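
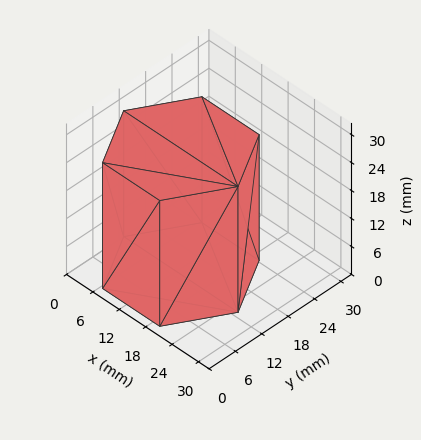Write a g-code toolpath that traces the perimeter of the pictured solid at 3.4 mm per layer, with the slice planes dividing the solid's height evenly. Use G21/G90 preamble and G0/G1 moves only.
Reading the render: the shape is a regular 6-sided prism (a cylinder approximated with 6 flat sides), circumscribed radius ≈ 13 mm, height ≈ 27 mm (dimensions read to the nearest mm from the axis ticks). For the g-code, the solid's height is divided into equal slices at the stated Δz and each level perimeter traced with G1 moves after a G0 lift.

; perimeter-only toolpath
G21 ; units = mm
G90 ; absolute positioning
G28 ; home
; layer 1
G0 Z3.4
G0 X26.0 Y13.0
G1 X19.5 Y24.3
G1 X6.5 Y24.3
G1 X0.0 Y13.0
G1 X6.5 Y1.7
G1 X19.5 Y1.7
G1 X26.0 Y13.0
; layer 2
G0 Z6.8
G0 X26.0 Y13.0
G1 X19.5 Y24.3
G1 X6.5 Y24.3
G1 X0.0 Y13.0
G1 X6.5 Y1.7
G1 X19.5 Y1.7
G1 X26.0 Y13.0
; layer 3
G0 Z10.1
G0 X26.0 Y13.0
G1 X19.5 Y24.3
G1 X6.5 Y24.3
G1 X0.0 Y13.0
G1 X6.5 Y1.7
G1 X19.5 Y1.7
G1 X26.0 Y13.0
; layer 4
G0 Z13.5
G0 X26.0 Y13.0
G1 X19.5 Y24.3
G1 X6.5 Y24.3
G1 X0.0 Y13.0
G1 X6.5 Y1.7
G1 X19.5 Y1.7
G1 X26.0 Y13.0
; layer 5
G0 Z16.9
G0 X26.0 Y13.0
G1 X19.5 Y24.3
G1 X6.5 Y24.3
G1 X0.0 Y13.0
G1 X6.5 Y1.7
G1 X19.5 Y1.7
G1 X26.0 Y13.0
; layer 6
G0 Z20.2
G0 X26.0 Y13.0
G1 X19.5 Y24.3
G1 X6.5 Y24.3
G1 X0.0 Y13.0
G1 X6.5 Y1.7
G1 X19.5 Y1.7
G1 X26.0 Y13.0
; layer 7
G0 Z23.6
G0 X26.0 Y13.0
G1 X19.5 Y24.3
G1 X6.5 Y24.3
G1 X0.0 Y13.0
G1 X6.5 Y1.7
G1 X19.5 Y1.7
G1 X26.0 Y13.0
; layer 8
G0 Z27.0
G0 X26.0 Y13.0
G1 X19.5 Y24.3
G1 X6.5 Y24.3
G1 X0.0 Y13.0
G1 X6.5 Y1.7
G1 X19.5 Y1.7
G1 X26.0 Y13.0
M2 ; end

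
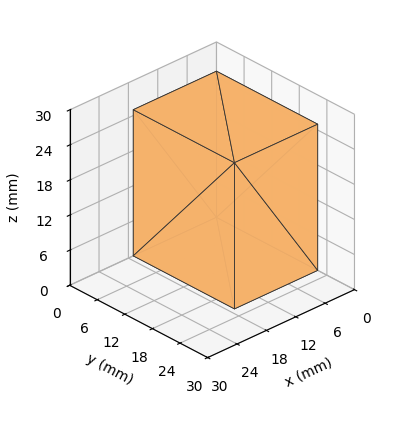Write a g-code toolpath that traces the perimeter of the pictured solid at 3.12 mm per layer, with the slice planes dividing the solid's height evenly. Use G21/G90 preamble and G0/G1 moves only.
Reading the render: the shape is a rectangular box, roughly 17 × 22 mm footprint and 25 mm tall (dimensions read to the nearest mm from the axis ticks). For the g-code, the solid's height is divided into equal slices at the stated Δz and each level perimeter traced with G1 moves after a G0 lift.

; perimeter-only toolpath
G21 ; units = mm
G90 ; absolute positioning
G28 ; home
; layer 1
G0 Z3.12
G0 X0.00 Y0.00
G1 X17.00 Y0.00
G1 X17.00 Y22.00
G1 X0.00 Y22.00
G1 X0.00 Y0.00
; layer 2
G0 Z6.25
G0 X0.00 Y0.00
G1 X17.00 Y0.00
G1 X17.00 Y22.00
G1 X0.00 Y22.00
G1 X0.00 Y0.00
; layer 3
G0 Z9.38
G0 X0.00 Y0.00
G1 X17.00 Y0.00
G1 X17.00 Y22.00
G1 X0.00 Y22.00
G1 X0.00 Y0.00
; layer 4
G0 Z12.50
G0 X0.00 Y0.00
G1 X17.00 Y0.00
G1 X17.00 Y22.00
G1 X0.00 Y22.00
G1 X0.00 Y0.00
; layer 5
G0 Z15.62
G0 X0.00 Y0.00
G1 X17.00 Y0.00
G1 X17.00 Y22.00
G1 X0.00 Y22.00
G1 X0.00 Y0.00
; layer 6
G0 Z18.75
G0 X0.00 Y0.00
G1 X17.00 Y0.00
G1 X17.00 Y22.00
G1 X0.00 Y22.00
G1 X0.00 Y0.00
; layer 7
G0 Z21.88
G0 X0.00 Y0.00
G1 X17.00 Y0.00
G1 X17.00 Y22.00
G1 X0.00 Y22.00
G1 X0.00 Y0.00
; layer 8
G0 Z25.00
G0 X0.00 Y0.00
G1 X17.00 Y0.00
G1 X17.00 Y22.00
G1 X0.00 Y22.00
G1 X0.00 Y0.00
M2 ; end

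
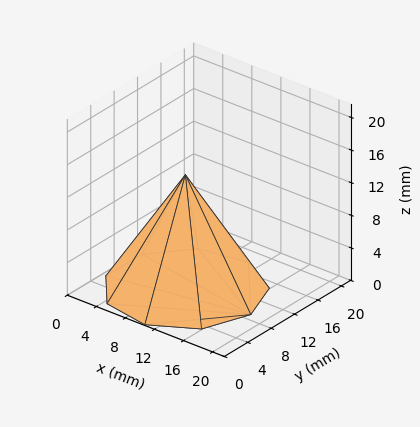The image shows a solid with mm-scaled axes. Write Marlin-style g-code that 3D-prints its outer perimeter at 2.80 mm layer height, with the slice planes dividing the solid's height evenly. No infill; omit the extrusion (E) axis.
Reading the render: the shape is a regular 9-sided pyramid, base circumscribed radius ≈ 9 mm, apex at z ≈ 14 mm (dimensions read to the nearest mm from the axis ticks). For the g-code, the solid's height is divided into equal slices at the stated Δz and each level perimeter traced with G1 moves after a G0 lift.

; perimeter-only toolpath
G21 ; units = mm
G90 ; absolute positioning
G28 ; home
; layer 1
G0 Z2.80
G0 X16.20 Y9.00
G1 X14.51 Y13.63
G1 X10.25 Y16.09
G1 X5.40 Y15.23
G1 X2.23 Y11.46
G1 X2.23 Y6.54
G1 X5.40 Y2.77
G1 X10.25 Y1.91
G1 X14.51 Y4.37
G1 X16.20 Y9.00
; layer 2
G0 Z5.60
G0 X14.40 Y9.00
G1 X13.13 Y12.47
G1 X9.94 Y14.32
G1 X6.30 Y13.67
G1 X3.92 Y10.85
G1 X3.92 Y7.15
G1 X6.30 Y4.33
G1 X9.94 Y3.68
G1 X13.13 Y5.53
G1 X14.40 Y9.00
; layer 3
G0 Z8.40
G0 X12.60 Y9.00
G1 X11.76 Y11.32
G1 X9.62 Y12.54
G1 X7.20 Y12.12
G1 X5.62 Y10.23
G1 X5.62 Y7.77
G1 X7.20 Y5.88
G1 X9.62 Y5.46
G1 X11.76 Y6.68
G1 X12.60 Y9.00
; layer 4
G0 Z11.20
G0 X10.80 Y9.00
G1 X10.38 Y10.16
G1 X9.31 Y10.77
G1 X8.10 Y10.56
G1 X7.31 Y9.62
G1 X7.31 Y8.38
G1 X8.10 Y7.44
G1 X9.31 Y7.23
G1 X10.38 Y7.84
G1 X10.80 Y9.00
M2 ; end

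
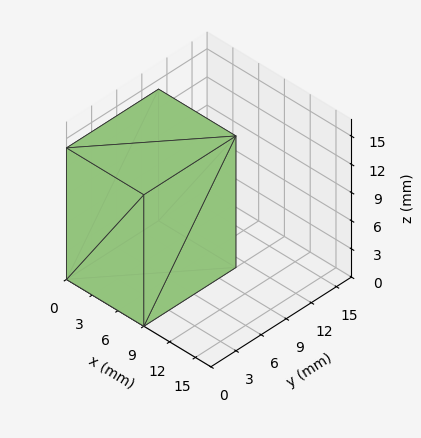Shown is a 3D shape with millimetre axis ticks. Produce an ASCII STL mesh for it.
Reading the render: the shape is a rectangular box, roughly 9 × 11 mm footprint and 14 mm tall (dimensions read to the nearest mm from the axis ticks). For the STL, each face is triangulated and given an outward normal.

solid part
  facet normal 0.0000 0.0000 -1.0000
    outer loop
      vertex 9.000 11.000 0.000
      vertex 9.000 0.000 0.000
      vertex 0.000 0.000 0.000
    endloop
  endfacet
  facet normal 0.0000 0.0000 -1.0000
    outer loop
      vertex 0.000 11.000 0.000
      vertex 9.000 11.000 0.000
      vertex 0.000 0.000 0.000
    endloop
  endfacet
  facet normal 0.0000 0.0000 1.0000
    outer loop
      vertex 0.000 0.000 14.000
      vertex 9.000 0.000 14.000
      vertex 9.000 11.000 14.000
    endloop
  endfacet
  facet normal 0.0000 0.0000 1.0000
    outer loop
      vertex 0.000 0.000 14.000
      vertex 9.000 11.000 14.000
      vertex 0.000 11.000 14.000
    endloop
  endfacet
  facet normal 0.0000 -1.0000 0.0000
    outer loop
      vertex 0.000 0.000 0.000
      vertex 9.000 0.000 0.000
      vertex 9.000 0.000 14.000
    endloop
  endfacet
  facet normal 0.0000 -1.0000 0.0000
    outer loop
      vertex 0.000 0.000 0.000
      vertex 9.000 0.000 14.000
      vertex 0.000 0.000 14.000
    endloop
  endfacet
  facet normal 0.0000 1.0000 0.0000
    outer loop
      vertex 9.000 11.000 14.000
      vertex 9.000 11.000 0.000
      vertex 0.000 11.000 0.000
    endloop
  endfacet
  facet normal 0.0000 1.0000 0.0000
    outer loop
      vertex 0.000 11.000 14.000
      vertex 9.000 11.000 14.000
      vertex 0.000 11.000 0.000
    endloop
  endfacet
  facet normal -1.0000 0.0000 0.0000
    outer loop
      vertex 0.000 11.000 14.000
      vertex 0.000 11.000 0.000
      vertex 0.000 0.000 0.000
    endloop
  endfacet
  facet normal -1.0000 0.0000 0.0000
    outer loop
      vertex 0.000 0.000 14.000
      vertex 0.000 11.000 14.000
      vertex 0.000 0.000 0.000
    endloop
  endfacet
  facet normal 1.0000 0.0000 0.0000
    outer loop
      vertex 9.000 0.000 0.000
      vertex 9.000 11.000 0.000
      vertex 9.000 11.000 14.000
    endloop
  endfacet
  facet normal 1.0000 0.0000 0.0000
    outer loop
      vertex 9.000 0.000 0.000
      vertex 9.000 11.000 14.000
      vertex 9.000 0.000 14.000
    endloop
  endfacet
endsolid part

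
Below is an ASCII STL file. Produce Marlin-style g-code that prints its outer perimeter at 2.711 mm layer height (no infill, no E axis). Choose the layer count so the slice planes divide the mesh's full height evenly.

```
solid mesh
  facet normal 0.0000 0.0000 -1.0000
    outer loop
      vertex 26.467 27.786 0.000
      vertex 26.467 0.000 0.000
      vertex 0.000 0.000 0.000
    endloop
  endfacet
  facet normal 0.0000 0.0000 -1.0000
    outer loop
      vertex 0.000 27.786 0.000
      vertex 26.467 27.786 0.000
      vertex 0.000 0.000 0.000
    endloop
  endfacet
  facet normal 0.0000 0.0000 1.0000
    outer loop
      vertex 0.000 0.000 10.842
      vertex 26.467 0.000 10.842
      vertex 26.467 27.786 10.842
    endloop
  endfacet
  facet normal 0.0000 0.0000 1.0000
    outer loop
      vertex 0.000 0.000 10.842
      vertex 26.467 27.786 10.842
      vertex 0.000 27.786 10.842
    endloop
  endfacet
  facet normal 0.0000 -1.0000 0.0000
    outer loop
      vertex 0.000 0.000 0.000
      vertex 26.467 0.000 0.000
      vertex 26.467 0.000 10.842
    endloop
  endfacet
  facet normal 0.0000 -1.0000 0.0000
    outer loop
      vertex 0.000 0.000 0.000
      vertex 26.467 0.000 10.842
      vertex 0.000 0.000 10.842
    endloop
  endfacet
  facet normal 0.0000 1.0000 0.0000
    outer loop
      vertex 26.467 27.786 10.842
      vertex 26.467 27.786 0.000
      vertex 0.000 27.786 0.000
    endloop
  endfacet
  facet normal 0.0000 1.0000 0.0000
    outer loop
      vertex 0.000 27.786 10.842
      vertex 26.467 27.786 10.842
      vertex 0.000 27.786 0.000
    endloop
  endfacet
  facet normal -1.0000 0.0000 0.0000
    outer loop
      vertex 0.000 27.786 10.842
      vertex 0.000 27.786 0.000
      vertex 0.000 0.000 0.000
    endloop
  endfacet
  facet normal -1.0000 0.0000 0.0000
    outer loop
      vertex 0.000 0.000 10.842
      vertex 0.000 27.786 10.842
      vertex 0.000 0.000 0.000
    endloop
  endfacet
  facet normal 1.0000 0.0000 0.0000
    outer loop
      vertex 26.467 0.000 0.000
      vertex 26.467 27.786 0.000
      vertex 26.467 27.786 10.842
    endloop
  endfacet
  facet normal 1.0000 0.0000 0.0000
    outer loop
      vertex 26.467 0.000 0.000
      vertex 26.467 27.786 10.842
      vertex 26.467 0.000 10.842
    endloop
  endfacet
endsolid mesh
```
; perimeter-only toolpath
G21 ; units = mm
G90 ; absolute positioning
G28 ; home
; layer 1
G0 Z2.711
G0 X0.000 Y0.000
G1 X26.467 Y0.000
G1 X26.467 Y27.786
G1 X0.000 Y27.786
G1 X0.000 Y0.000
; layer 2
G0 Z5.421
G0 X0.000 Y0.000
G1 X26.467 Y0.000
G1 X26.467 Y27.786
G1 X0.000 Y27.786
G1 X0.000 Y0.000
; layer 3
G0 Z8.132
G0 X0.000 Y0.000
G1 X26.467 Y0.000
G1 X26.467 Y27.786
G1 X0.000 Y27.786
G1 X0.000 Y0.000
; layer 4
G0 Z10.842
G0 X0.000 Y0.000
G1 X26.467 Y0.000
G1 X26.467 Y27.786
G1 X0.000 Y27.786
G1 X0.000 Y0.000
M2 ; end

The solid is a rectangular box, roughly 26.5 × 27.8 mm footprint and 10.8 mm tall. Slicing at Δz = 2.711 mm — 4 equal slices spanning the solid's height, so layer i sits at z = i·h/4 — gives 4 non-empty perimeters. Each is a 4-segment closed polygon; G0 lifts to the layer z and rapids to the start vertex, then G1 traces the edges.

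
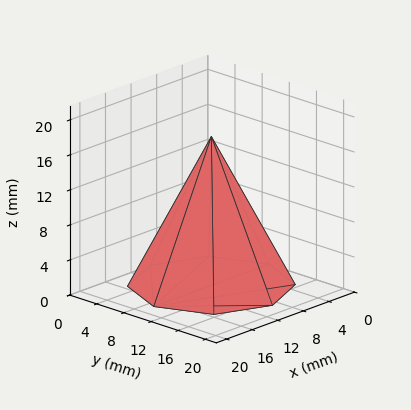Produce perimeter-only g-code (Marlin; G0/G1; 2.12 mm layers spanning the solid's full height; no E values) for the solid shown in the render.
Reading the render: the shape is a regular 8-sided pyramid, base circumscribed radius ≈ 9 mm, apex at z ≈ 17 mm (dimensions read to the nearest mm from the axis ticks). For the g-code, the solid's height is divided into equal slices at the stated Δz and each level perimeter traced with G1 moves after a G0 lift.

; perimeter-only toolpath
G21 ; units = mm
G90 ; absolute positioning
G28 ; home
; layer 1
G0 Z2.12
G0 X16.88 Y9.00
G1 X14.56 Y14.56
G1 X9.00 Y16.88
G1 X3.44 Y14.56
G1 X1.12 Y9.00
G1 X3.44 Y3.44
G1 X9.00 Y1.12
G1 X14.56 Y3.44
G1 X16.88 Y9.00
; layer 2
G0 Z4.25
G0 X15.75 Y9.00
G1 X13.77 Y13.77
G1 X9.00 Y15.75
G1 X4.23 Y13.77
G1 X2.25 Y9.00
G1 X4.23 Y4.23
G1 X9.00 Y2.25
G1 X13.77 Y4.23
G1 X15.75 Y9.00
; layer 3
G0 Z6.38
G0 X14.62 Y9.00
G1 X12.97 Y12.97
G1 X9.00 Y14.62
G1 X5.03 Y12.97
G1 X3.38 Y9.00
G1 X5.03 Y5.03
G1 X9.00 Y3.38
G1 X12.97 Y5.03
G1 X14.62 Y9.00
; layer 4
G0 Z8.50
G0 X13.50 Y9.00
G1 X12.18 Y12.18
G1 X9.00 Y13.50
G1 X5.82 Y12.18
G1 X4.50 Y9.00
G1 X5.82 Y5.82
G1 X9.00 Y4.50
G1 X12.18 Y5.82
G1 X13.50 Y9.00
; layer 5
G0 Z10.62
G0 X12.38 Y9.00
G1 X11.38 Y11.38
G1 X9.00 Y12.38
G1 X6.62 Y11.38
G1 X5.62 Y9.00
G1 X6.62 Y6.62
G1 X9.00 Y5.62
G1 X11.38 Y6.62
G1 X12.38 Y9.00
; layer 6
G0 Z12.75
G0 X11.25 Y9.00
G1 X10.59 Y10.59
G1 X9.00 Y11.25
G1 X7.41 Y10.59
G1 X6.75 Y9.00
G1 X7.41 Y7.41
G1 X9.00 Y6.75
G1 X10.59 Y7.41
G1 X11.25 Y9.00
; layer 7
G0 Z14.88
G0 X10.12 Y9.00
G1 X9.79 Y9.79
G1 X9.00 Y10.12
G1 X8.21 Y9.79
G1 X7.88 Y9.00
G1 X8.21 Y8.21
G1 X9.00 Y7.88
G1 X9.79 Y8.21
G1 X10.12 Y9.00
M2 ; end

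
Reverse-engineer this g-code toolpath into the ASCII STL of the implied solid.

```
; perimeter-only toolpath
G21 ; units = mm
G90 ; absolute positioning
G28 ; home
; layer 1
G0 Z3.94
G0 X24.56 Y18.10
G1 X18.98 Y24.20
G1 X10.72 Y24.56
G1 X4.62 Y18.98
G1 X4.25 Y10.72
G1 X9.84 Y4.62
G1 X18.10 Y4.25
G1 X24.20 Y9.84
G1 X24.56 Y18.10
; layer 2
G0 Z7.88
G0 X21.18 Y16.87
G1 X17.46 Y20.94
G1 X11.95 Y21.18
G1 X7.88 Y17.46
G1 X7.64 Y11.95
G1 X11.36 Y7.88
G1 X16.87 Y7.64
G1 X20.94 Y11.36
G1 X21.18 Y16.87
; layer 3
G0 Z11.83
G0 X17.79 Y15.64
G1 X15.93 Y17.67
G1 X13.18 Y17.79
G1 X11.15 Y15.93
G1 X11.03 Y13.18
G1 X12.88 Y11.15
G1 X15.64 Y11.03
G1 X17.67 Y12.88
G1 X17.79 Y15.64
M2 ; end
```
solid part
  facet normal 0.0000 0.0000 -1.0000
    outer loop
      vertex 9.49 27.95 0.00
      vertex 20.51 27.47 0.00
      vertex 27.95 19.33 0.00
    endloop
  endfacet
  facet normal 0.0000 0.0000 -1.0000
    outer loop
      vertex 1.35 20.51 0.00
      vertex 9.49 27.95 0.00
      vertex 27.95 19.33 0.00
    endloop
  endfacet
  facet normal 0.0000 0.0000 -1.0000
    outer loop
      vertex 0.87 9.49 0.00
      vertex 1.35 20.51 0.00
      vertex 27.95 19.33 0.00
    endloop
  endfacet
  facet normal 0.0000 0.0000 -1.0000
    outer loop
      vertex 8.31 1.35 0.00
      vertex 0.87 9.49 0.00
      vertex 27.95 19.33 0.00
    endloop
  endfacet
  facet normal 0.0000 0.0000 -1.0000
    outer loop
      vertex 19.33 0.87 0.00
      vertex 8.31 1.35 0.00
      vertex 27.95 19.33 0.00
    endloop
  endfacet
  facet normal 0.0000 0.0000 -1.0000
    outer loop
      vertex 27.47 8.31 0.00
      vertex 19.33 0.87 0.00
      vertex 27.95 19.33 0.00
    endloop
  endfacet
  facet normal 0.5640 0.5155 0.6451
    outer loop
      vertex 27.95 19.33 0.00
      vertex 20.51 27.47 0.00
      vertex 14.41 14.41 15.77
    endloop
  endfacet
  facet normal 0.0333 0.7634 0.6451
    outer loop
      vertex 20.51 27.47 0.00
      vertex 9.49 27.95 0.00
      vertex 14.41 14.41 15.77
    endloop
  endfacet
  facet normal -0.5155 0.5640 0.6451
    outer loop
      vertex 9.49 27.95 0.00
      vertex 1.35 20.51 0.00
      vertex 14.41 14.41 15.77
    endloop
  endfacet
  facet normal -0.7634 0.0333 0.6451
    outer loop
      vertex 1.35 20.51 0.00
      vertex 0.87 9.49 0.00
      vertex 14.41 14.41 15.77
    endloop
  endfacet
  facet normal -0.5640 -0.5155 0.6451
    outer loop
      vertex 0.87 9.49 0.00
      vertex 8.31 1.35 0.00
      vertex 14.41 14.41 15.77
    endloop
  endfacet
  facet normal -0.0333 -0.7634 0.6451
    outer loop
      vertex 8.31 1.35 0.00
      vertex 19.33 0.87 0.00
      vertex 14.41 14.41 15.77
    endloop
  endfacet
  facet normal 0.5155 -0.5640 0.6451
    outer loop
      vertex 19.33 0.87 0.00
      vertex 27.47 8.31 0.00
      vertex 14.41 14.41 15.77
    endloop
  endfacet
  facet normal 0.7634 -0.0333 0.6451
    outer loop
      vertex 27.47 8.31 0.00
      vertex 27.95 19.33 0.00
      vertex 14.41 14.41 15.77
    endloop
  endfacet
endsolid part

The G0 Z moves step by Δz≈3.94 mm. The G1 loops shrink linearly with z, so the solid tapers from its base footprint up to z≈15.8. Closing with a flat bottom cap and the tapered top and triangulating gives 14 facets — a regular 8-sided pyramid, base circumscribed radius ≈ 14.4 mm, apex at z ≈ 15.8 mm.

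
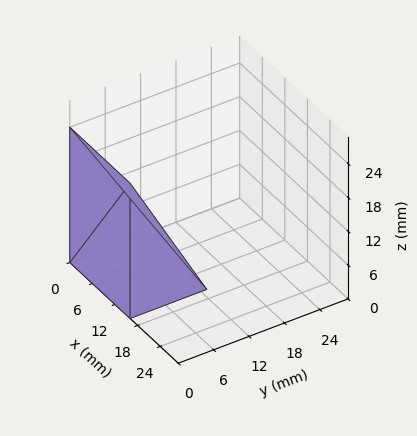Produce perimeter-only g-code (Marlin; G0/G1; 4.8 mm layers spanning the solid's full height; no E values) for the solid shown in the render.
Reading the render: the shape is a wedge (ramp): 16 × 13 mm base, rising to 24 mm along the y=0 edge and sloping linearly to z=0 at y=13 (dimensions read to the nearest mm from the axis ticks). For the g-code, the solid's height is divided into equal slices at the stated Δz and each level perimeter traced with G1 moves after a G0 lift.

; perimeter-only toolpath
G21 ; units = mm
G90 ; absolute positioning
G28 ; home
; layer 1
G0 Z4.8
G0 X0.0 Y0.0
G1 X16.0 Y0.0
G1 X16.0 Y10.4
G1 X0.0 Y10.4
G1 X0.0 Y0.0
; layer 2
G0 Z9.6
G0 X0.0 Y0.0
G1 X16.0 Y0.0
G1 X16.0 Y7.8
G1 X0.0 Y7.8
G1 X0.0 Y0.0
; layer 3
G0 Z14.4
G0 X0.0 Y0.0
G1 X16.0 Y0.0
G1 X16.0 Y5.2
G1 X0.0 Y5.2
G1 X0.0 Y0.0
; layer 4
G0 Z19.2
G0 X0.0 Y0.0
G1 X16.0 Y0.0
G1 X16.0 Y2.6
G1 X0.0 Y2.6
G1 X0.0 Y0.0
M2 ; end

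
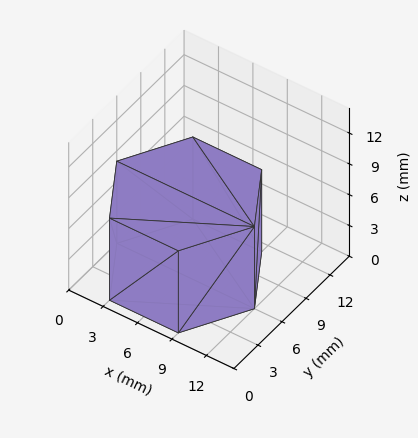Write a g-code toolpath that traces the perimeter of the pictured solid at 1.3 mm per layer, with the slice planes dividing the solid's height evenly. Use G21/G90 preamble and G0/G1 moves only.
Reading the render: the shape is a regular 6-sided prism (a cylinder approximated with 6 flat sides), circumscribed radius ≈ 6 mm, height ≈ 8 mm (dimensions read to the nearest mm from the axis ticks). For the g-code, the solid's height is divided into equal slices at the stated Δz and each level perimeter traced with G1 moves after a G0 lift.

; perimeter-only toolpath
G21 ; units = mm
G90 ; absolute positioning
G28 ; home
; layer 1
G0 Z1.3
G0 X12.0 Y6.0
G1 X9.0 Y11.2
G1 X3.0 Y11.2
G1 X0.0 Y6.0
G1 X3.0 Y0.8
G1 X9.0 Y0.8
G1 X12.0 Y6.0
; layer 2
G0 Z2.7
G0 X12.0 Y6.0
G1 X9.0 Y11.2
G1 X3.0 Y11.2
G1 X0.0 Y6.0
G1 X3.0 Y0.8
G1 X9.0 Y0.8
G1 X12.0 Y6.0
; layer 3
G0 Z4.0
G0 X12.0 Y6.0
G1 X9.0 Y11.2
G1 X3.0 Y11.2
G1 X0.0 Y6.0
G1 X3.0 Y0.8
G1 X9.0 Y0.8
G1 X12.0 Y6.0
; layer 4
G0 Z5.3
G0 X12.0 Y6.0
G1 X9.0 Y11.2
G1 X3.0 Y11.2
G1 X0.0 Y6.0
G1 X3.0 Y0.8
G1 X9.0 Y0.8
G1 X12.0 Y6.0
; layer 5
G0 Z6.7
G0 X12.0 Y6.0
G1 X9.0 Y11.2
G1 X3.0 Y11.2
G1 X0.0 Y6.0
G1 X3.0 Y0.8
G1 X9.0 Y0.8
G1 X12.0 Y6.0
; layer 6
G0 Z8.0
G0 X12.0 Y6.0
G1 X9.0 Y11.2
G1 X3.0 Y11.2
G1 X0.0 Y6.0
G1 X3.0 Y0.8
G1 X9.0 Y0.8
G1 X12.0 Y6.0
M2 ; end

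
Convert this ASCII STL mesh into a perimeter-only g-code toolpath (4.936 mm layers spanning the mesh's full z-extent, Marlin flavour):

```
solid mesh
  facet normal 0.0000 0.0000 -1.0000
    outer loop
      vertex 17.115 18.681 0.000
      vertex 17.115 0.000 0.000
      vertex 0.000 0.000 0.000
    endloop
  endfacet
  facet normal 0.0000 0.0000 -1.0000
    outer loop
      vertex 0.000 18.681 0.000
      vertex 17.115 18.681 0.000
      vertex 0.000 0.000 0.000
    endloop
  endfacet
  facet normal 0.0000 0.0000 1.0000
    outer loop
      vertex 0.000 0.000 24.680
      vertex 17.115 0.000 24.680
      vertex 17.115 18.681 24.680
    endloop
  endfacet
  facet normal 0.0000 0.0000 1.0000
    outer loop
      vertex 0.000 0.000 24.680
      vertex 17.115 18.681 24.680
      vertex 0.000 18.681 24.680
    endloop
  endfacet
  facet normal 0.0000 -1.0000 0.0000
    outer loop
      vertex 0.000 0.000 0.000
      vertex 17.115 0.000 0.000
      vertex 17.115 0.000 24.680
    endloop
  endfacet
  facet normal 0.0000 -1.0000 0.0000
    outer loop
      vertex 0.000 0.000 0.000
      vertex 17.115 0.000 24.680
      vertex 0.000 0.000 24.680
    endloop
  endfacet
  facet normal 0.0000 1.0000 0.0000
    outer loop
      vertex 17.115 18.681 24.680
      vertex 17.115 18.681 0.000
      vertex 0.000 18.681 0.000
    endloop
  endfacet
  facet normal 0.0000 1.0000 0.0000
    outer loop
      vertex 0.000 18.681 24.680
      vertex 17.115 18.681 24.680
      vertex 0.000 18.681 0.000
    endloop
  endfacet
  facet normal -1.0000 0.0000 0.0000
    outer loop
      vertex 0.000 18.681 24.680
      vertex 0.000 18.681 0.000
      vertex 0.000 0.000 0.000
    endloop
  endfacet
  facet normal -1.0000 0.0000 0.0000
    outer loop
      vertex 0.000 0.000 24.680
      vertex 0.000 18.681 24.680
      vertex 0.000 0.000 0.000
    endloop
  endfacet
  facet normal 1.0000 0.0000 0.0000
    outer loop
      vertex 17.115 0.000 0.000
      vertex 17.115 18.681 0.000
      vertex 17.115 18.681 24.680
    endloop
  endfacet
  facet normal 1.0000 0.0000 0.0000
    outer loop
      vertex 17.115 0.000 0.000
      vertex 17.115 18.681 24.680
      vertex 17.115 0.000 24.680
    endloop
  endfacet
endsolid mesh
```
; perimeter-only toolpath
G21 ; units = mm
G90 ; absolute positioning
G28 ; home
; layer 1
G0 Z4.936
G0 X0.000 Y0.000
G1 X17.115 Y0.000
G1 X17.115 Y18.681
G1 X0.000 Y18.681
G1 X0.000 Y0.000
; layer 2
G0 Z9.872
G0 X0.000 Y0.000
G1 X17.115 Y0.000
G1 X17.115 Y18.681
G1 X0.000 Y18.681
G1 X0.000 Y0.000
; layer 3
G0 Z14.808
G0 X0.000 Y0.000
G1 X17.115 Y0.000
G1 X17.115 Y18.681
G1 X0.000 Y18.681
G1 X0.000 Y0.000
; layer 4
G0 Z19.744
G0 X0.000 Y0.000
G1 X17.115 Y0.000
G1 X17.115 Y18.681
G1 X0.000 Y18.681
G1 X0.000 Y0.000
; layer 5
G0 Z24.680
G0 X0.000 Y0.000
G1 X17.115 Y0.000
G1 X17.115 Y18.681
G1 X0.000 Y18.681
G1 X0.000 Y0.000
M2 ; end

The solid is a rectangular box, roughly 17.1 × 18.7 mm footprint and 24.7 mm tall. Slicing at Δz = 4.936 mm — 5 equal slices spanning the solid's height, so layer i sits at z = i·h/5 — gives 5 non-empty perimeters. Each is a 4-segment closed polygon; G0 lifts to the layer z and rapids to the start vertex, then G1 traces the edges.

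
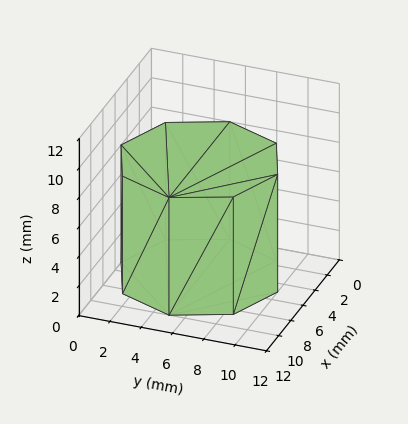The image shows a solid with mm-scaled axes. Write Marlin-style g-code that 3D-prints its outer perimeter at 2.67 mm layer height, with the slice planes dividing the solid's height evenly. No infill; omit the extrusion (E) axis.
Reading the render: the shape is a regular 8-sided prism (a cylinder approximated with 8 flat sides), circumscribed radius ≈ 5 mm, height ≈ 8 mm (dimensions read to the nearest mm from the axis ticks). For the g-code, the solid's height is divided into equal slices at the stated Δz and each level perimeter traced with G1 moves after a G0 lift.

; perimeter-only toolpath
G21 ; units = mm
G90 ; absolute positioning
G28 ; home
; layer 1
G0 Z2.67
G0 X10.00 Y5.00
G1 X8.54 Y8.54
G1 X5.00 Y10.00
G1 X1.46 Y8.54
G1 X0.00 Y5.00
G1 X1.46 Y1.46
G1 X5.00 Y0.00
G1 X8.54 Y1.46
G1 X10.00 Y5.00
; layer 2
G0 Z5.33
G0 X10.00 Y5.00
G1 X8.54 Y8.54
G1 X5.00 Y10.00
G1 X1.46 Y8.54
G1 X0.00 Y5.00
G1 X1.46 Y1.46
G1 X5.00 Y0.00
G1 X8.54 Y1.46
G1 X10.00 Y5.00
; layer 3
G0 Z8.00
G0 X10.00 Y5.00
G1 X8.54 Y8.54
G1 X5.00 Y10.00
G1 X1.46 Y8.54
G1 X0.00 Y5.00
G1 X1.46 Y1.46
G1 X5.00 Y0.00
G1 X8.54 Y1.46
G1 X10.00 Y5.00
M2 ; end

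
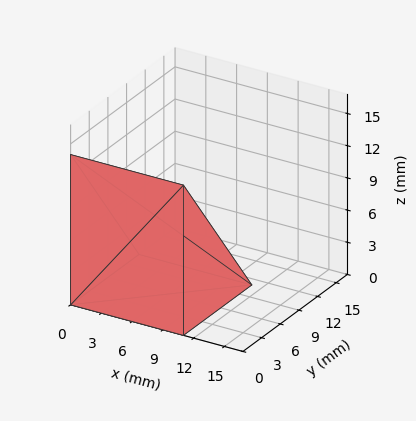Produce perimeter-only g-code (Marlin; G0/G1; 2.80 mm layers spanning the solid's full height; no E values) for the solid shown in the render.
Reading the render: the shape is a wedge (ramp): 11 × 11 mm base, rising to 14 mm along the y=0 edge and sloping linearly to z=0 at y=11 (dimensions read to the nearest mm from the axis ticks). For the g-code, the solid's height is divided into equal slices at the stated Δz and each level perimeter traced with G1 moves after a G0 lift.

; perimeter-only toolpath
G21 ; units = mm
G90 ; absolute positioning
G28 ; home
; layer 1
G0 Z2.80
G0 X0.00 Y0.00
G1 X11.00 Y0.00
G1 X11.00 Y8.80
G1 X0.00 Y8.80
G1 X0.00 Y0.00
; layer 2
G0 Z5.60
G0 X0.00 Y0.00
G1 X11.00 Y0.00
G1 X11.00 Y6.60
G1 X0.00 Y6.60
G1 X0.00 Y0.00
; layer 3
G0 Z8.40
G0 X0.00 Y0.00
G1 X11.00 Y0.00
G1 X11.00 Y4.40
G1 X0.00 Y4.40
G1 X0.00 Y0.00
; layer 4
G0 Z11.20
G0 X0.00 Y0.00
G1 X11.00 Y0.00
G1 X11.00 Y2.20
G1 X0.00 Y2.20
G1 X0.00 Y0.00
M2 ; end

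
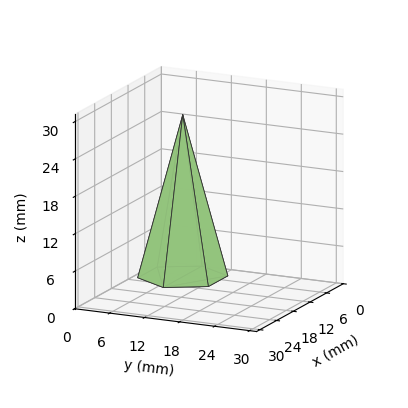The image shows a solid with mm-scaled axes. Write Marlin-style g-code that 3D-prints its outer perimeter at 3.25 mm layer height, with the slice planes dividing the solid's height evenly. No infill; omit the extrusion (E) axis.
Reading the render: the shape is a regular 6-sided pyramid, base circumscribed radius ≈ 7 mm, apex at z ≈ 26 mm (dimensions read to the nearest mm from the axis ticks). For the g-code, the solid's height is divided into equal slices at the stated Δz and each level perimeter traced with G1 moves after a G0 lift.

; perimeter-only toolpath
G21 ; units = mm
G90 ; absolute positioning
G28 ; home
; layer 1
G0 Z3.25
G0 X13.12 Y7.00
G1 X10.06 Y12.30
G1 X3.94 Y12.30
G1 X0.88 Y7.00
G1 X3.94 Y1.70
G1 X10.06 Y1.70
G1 X13.12 Y7.00
; layer 2
G0 Z6.50
G0 X12.25 Y7.00
G1 X9.62 Y11.54
G1 X4.38 Y11.54
G1 X1.75 Y7.00
G1 X4.38 Y2.46
G1 X9.62 Y2.46
G1 X12.25 Y7.00
; layer 3
G0 Z9.75
G0 X11.38 Y7.00
G1 X9.19 Y10.79
G1 X4.81 Y10.79
G1 X2.62 Y7.00
G1 X4.81 Y3.21
G1 X9.19 Y3.21
G1 X11.38 Y7.00
; layer 4
G0 Z13.00
G0 X10.50 Y7.00
G1 X8.75 Y10.03
G1 X5.25 Y10.03
G1 X3.50 Y7.00
G1 X5.25 Y3.97
G1 X8.75 Y3.97
G1 X10.50 Y7.00
; layer 5
G0 Z16.25
G0 X9.62 Y7.00
G1 X8.31 Y9.27
G1 X5.69 Y9.27
G1 X4.38 Y7.00
G1 X5.69 Y4.73
G1 X8.31 Y4.73
G1 X9.62 Y7.00
; layer 6
G0 Z19.50
G0 X8.75 Y7.00
G1 X7.88 Y8.52
G1 X6.12 Y8.52
G1 X5.25 Y7.00
G1 X6.12 Y5.49
G1 X7.88 Y5.49
G1 X8.75 Y7.00
; layer 7
G0 Z22.75
G0 X7.88 Y7.00
G1 X7.44 Y7.76
G1 X6.56 Y7.76
G1 X6.12 Y7.00
G1 X6.56 Y6.24
G1 X7.44 Y6.24
G1 X7.88 Y7.00
M2 ; end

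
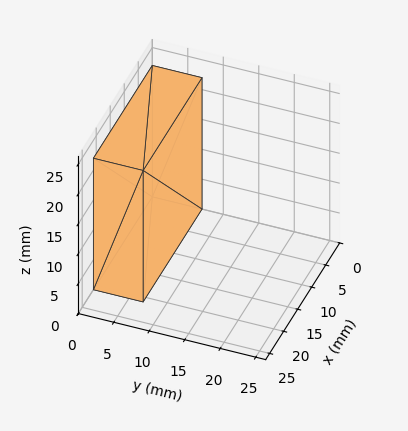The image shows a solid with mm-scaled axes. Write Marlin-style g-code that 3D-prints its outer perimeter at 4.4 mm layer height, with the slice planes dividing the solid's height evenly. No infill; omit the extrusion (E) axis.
Reading the render: the shape is a rectangular box, roughly 21 × 7 mm footprint and 22 mm tall (dimensions read to the nearest mm from the axis ticks). For the g-code, the solid's height is divided into equal slices at the stated Δz and each level perimeter traced with G1 moves after a G0 lift.

; perimeter-only toolpath
G21 ; units = mm
G90 ; absolute positioning
G28 ; home
; layer 1
G0 Z4.4
G0 X0.0 Y0.0
G1 X21.0 Y0.0
G1 X21.0 Y7.0
G1 X0.0 Y7.0
G1 X0.0 Y0.0
; layer 2
G0 Z8.8
G0 X0.0 Y0.0
G1 X21.0 Y0.0
G1 X21.0 Y7.0
G1 X0.0 Y7.0
G1 X0.0 Y0.0
; layer 3
G0 Z13.2
G0 X0.0 Y0.0
G1 X21.0 Y0.0
G1 X21.0 Y7.0
G1 X0.0 Y7.0
G1 X0.0 Y0.0
; layer 4
G0 Z17.6
G0 X0.0 Y0.0
G1 X21.0 Y0.0
G1 X21.0 Y7.0
G1 X0.0 Y7.0
G1 X0.0 Y0.0
; layer 5
G0 Z22.0
G0 X0.0 Y0.0
G1 X21.0 Y0.0
G1 X21.0 Y7.0
G1 X0.0 Y7.0
G1 X0.0 Y0.0
M2 ; end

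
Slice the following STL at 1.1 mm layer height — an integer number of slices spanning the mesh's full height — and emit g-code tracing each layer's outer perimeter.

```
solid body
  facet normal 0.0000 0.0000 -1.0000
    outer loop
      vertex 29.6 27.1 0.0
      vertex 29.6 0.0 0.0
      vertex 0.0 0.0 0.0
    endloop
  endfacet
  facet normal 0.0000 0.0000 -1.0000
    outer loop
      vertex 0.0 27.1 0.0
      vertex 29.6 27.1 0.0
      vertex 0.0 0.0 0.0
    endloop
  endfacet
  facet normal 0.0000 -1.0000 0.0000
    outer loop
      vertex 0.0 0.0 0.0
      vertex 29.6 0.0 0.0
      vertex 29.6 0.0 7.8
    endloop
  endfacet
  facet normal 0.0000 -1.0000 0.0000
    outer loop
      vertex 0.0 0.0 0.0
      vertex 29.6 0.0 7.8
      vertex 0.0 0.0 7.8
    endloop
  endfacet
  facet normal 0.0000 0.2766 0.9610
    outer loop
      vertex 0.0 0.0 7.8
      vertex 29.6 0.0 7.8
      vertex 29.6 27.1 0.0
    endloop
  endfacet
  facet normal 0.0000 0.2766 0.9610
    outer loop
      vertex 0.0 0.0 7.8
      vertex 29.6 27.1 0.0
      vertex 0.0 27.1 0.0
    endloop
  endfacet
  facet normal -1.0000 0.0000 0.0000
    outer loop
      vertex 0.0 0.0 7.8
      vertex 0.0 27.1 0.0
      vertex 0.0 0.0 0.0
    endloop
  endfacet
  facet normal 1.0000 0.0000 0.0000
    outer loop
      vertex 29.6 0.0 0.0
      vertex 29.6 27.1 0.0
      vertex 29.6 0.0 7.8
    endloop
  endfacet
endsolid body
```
; perimeter-only toolpath
G21 ; units = mm
G90 ; absolute positioning
G28 ; home
; layer 1
G0 Z1.1
G0 X0.0 Y0.0
G1 X29.6 Y0.0
G1 X29.6 Y23.2
G1 X0.0 Y23.2
G1 X0.0 Y0.0
; layer 2
G0 Z2.2
G0 X0.0 Y0.0
G1 X29.6 Y0.0
G1 X29.6 Y19.4
G1 X0.0 Y19.4
G1 X0.0 Y0.0
; layer 3
G0 Z3.3
G0 X0.0 Y0.0
G1 X29.6 Y0.0
G1 X29.6 Y15.5
G1 X0.0 Y15.5
G1 X0.0 Y0.0
; layer 4
G0 Z4.5
G0 X0.0 Y0.0
G1 X29.6 Y0.0
G1 X29.6 Y11.6
G1 X0.0 Y11.6
G1 X0.0 Y0.0
; layer 5
G0 Z5.6
G0 X0.0 Y0.0
G1 X29.6 Y0.0
G1 X29.6 Y7.7
G1 X0.0 Y7.7
G1 X0.0 Y0.0
; layer 6
G0 Z6.7
G0 X0.0 Y0.0
G1 X29.6 Y0.0
G1 X29.6 Y3.9
G1 X0.0 Y3.9
G1 X0.0 Y0.0
M2 ; end

The solid is a wedge (ramp): 29.6 × 27.1 mm base, rising to 7.8 mm along the y=0 edge and sloping linearly to z=0 at y=27.1. Slicing at Δz = 1.1 mm — 7 equal slices spanning the solid's height, so layer i sits at z = i·h/7 — gives 6 non-empty perimeters. Each is a 4-segment closed polygon; G0 lifts to the layer z and rapids to the start vertex, then G1 traces the edges. The cross-section shrinks linearly with z (the slice at the apex is degenerate and omitted).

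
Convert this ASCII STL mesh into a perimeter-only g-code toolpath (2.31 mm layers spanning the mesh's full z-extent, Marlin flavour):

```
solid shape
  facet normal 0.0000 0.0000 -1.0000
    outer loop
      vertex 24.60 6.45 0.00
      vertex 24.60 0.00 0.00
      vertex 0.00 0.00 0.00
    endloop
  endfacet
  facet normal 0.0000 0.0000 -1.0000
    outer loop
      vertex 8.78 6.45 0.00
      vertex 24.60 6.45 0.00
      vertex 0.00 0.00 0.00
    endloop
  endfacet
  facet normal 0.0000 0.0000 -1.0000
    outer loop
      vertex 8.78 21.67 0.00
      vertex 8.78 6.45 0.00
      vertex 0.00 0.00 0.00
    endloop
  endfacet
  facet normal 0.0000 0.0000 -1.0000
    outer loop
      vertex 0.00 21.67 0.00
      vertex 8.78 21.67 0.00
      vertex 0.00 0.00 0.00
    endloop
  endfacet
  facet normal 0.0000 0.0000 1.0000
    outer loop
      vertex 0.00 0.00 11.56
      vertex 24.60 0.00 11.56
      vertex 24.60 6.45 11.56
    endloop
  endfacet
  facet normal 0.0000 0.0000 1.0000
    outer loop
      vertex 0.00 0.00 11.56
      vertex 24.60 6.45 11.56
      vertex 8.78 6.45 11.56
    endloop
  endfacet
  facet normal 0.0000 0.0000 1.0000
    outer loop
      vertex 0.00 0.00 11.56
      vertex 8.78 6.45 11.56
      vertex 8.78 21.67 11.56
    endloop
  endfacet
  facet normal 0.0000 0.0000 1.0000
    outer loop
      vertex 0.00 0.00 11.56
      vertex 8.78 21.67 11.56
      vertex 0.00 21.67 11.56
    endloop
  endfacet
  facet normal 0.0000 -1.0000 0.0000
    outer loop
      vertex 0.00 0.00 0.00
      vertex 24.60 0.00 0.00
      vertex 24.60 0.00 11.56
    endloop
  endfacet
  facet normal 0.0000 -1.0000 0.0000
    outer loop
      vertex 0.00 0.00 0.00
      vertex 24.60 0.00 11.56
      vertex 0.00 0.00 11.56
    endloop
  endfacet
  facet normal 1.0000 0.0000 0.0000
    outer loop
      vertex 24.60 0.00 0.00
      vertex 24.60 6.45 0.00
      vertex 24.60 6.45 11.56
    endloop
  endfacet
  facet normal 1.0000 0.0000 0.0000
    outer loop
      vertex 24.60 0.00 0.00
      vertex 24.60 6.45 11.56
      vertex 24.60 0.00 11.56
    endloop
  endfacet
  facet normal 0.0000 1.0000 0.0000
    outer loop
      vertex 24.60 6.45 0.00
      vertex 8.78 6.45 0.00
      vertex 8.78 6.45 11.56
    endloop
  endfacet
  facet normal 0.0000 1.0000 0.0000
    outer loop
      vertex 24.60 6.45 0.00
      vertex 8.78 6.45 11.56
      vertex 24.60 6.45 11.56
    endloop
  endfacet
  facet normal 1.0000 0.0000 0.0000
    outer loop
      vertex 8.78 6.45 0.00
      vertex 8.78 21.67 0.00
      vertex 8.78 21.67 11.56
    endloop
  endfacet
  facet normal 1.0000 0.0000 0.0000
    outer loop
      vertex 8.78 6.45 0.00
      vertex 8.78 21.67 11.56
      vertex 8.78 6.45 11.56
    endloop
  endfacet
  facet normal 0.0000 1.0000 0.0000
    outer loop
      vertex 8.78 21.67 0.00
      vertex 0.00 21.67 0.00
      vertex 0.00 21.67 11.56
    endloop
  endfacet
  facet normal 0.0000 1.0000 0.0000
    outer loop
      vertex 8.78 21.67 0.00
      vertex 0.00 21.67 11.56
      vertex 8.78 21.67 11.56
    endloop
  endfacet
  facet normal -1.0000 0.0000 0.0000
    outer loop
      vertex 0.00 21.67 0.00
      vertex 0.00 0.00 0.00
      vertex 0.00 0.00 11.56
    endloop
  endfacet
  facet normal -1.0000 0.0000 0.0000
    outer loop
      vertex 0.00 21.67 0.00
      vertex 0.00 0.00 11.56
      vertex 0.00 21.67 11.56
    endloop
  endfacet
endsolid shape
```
; perimeter-only toolpath
G21 ; units = mm
G90 ; absolute positioning
G28 ; home
; layer 1
G0 Z2.31
G0 X0.00 Y0.00
G1 X24.60 Y0.00
G1 X24.60 Y6.45
G1 X8.78 Y6.45
G1 X8.78 Y21.67
G1 X0.00 Y21.67
G1 X0.00 Y0.00
; layer 2
G0 Z4.62
G0 X0.00 Y0.00
G1 X24.60 Y0.00
G1 X24.60 Y6.45
G1 X8.78 Y6.45
G1 X8.78 Y21.67
G1 X0.00 Y21.67
G1 X0.00 Y0.00
; layer 3
G0 Z6.94
G0 X0.00 Y0.00
G1 X24.60 Y0.00
G1 X24.60 Y6.45
G1 X8.78 Y6.45
G1 X8.78 Y21.67
G1 X0.00 Y21.67
G1 X0.00 Y0.00
; layer 4
G0 Z9.25
G0 X0.00 Y0.00
G1 X24.60 Y0.00
G1 X24.60 Y6.45
G1 X8.78 Y6.45
G1 X8.78 Y21.67
G1 X0.00 Y21.67
G1 X0.00 Y0.00
; layer 5
G0 Z11.56
G0 X0.00 Y0.00
G1 X24.60 Y0.00
G1 X24.60 Y6.45
G1 X8.78 Y6.45
G1 X8.78 Y21.67
G1 X0.00 Y21.67
G1 X0.00 Y0.00
M2 ; end

The solid is an L-shaped prism: outer 24.6 × 21.7 mm, arm thicknesses ≈ 6.45 mm (horizontal) and 8.78 mm (vertical), extruded 11.6 mm in z. Slicing at Δz = 2.31 mm — 5 equal slices spanning the solid's height, so layer i sits at z = i·h/5 — gives 5 non-empty perimeters. Each is a 6-segment closed polygon; G0 lifts to the layer z and rapids to the start vertex, then G1 traces the edges.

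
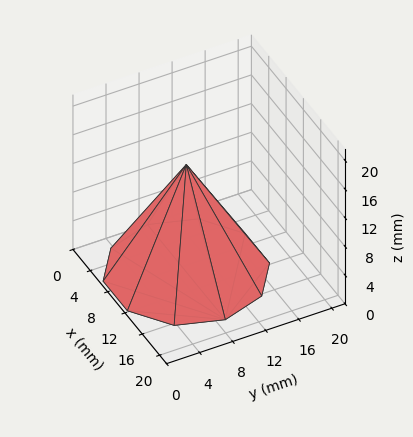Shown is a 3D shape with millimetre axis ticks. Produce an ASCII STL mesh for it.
Reading the render: the shape is a regular 10-sided pyramid, base circumscribed radius ≈ 9 mm, apex at z ≈ 15 mm (dimensions read to the nearest mm from the axis ticks). For the STL, each face is triangulated and given an outward normal.

solid part
  facet normal 0.0000 0.0000 -1.0000
    outer loop
      vertex 11.8 17.6 0.0
      vertex 16.3 14.3 0.0
      vertex 18.0 9.0 0.0
    endloop
  endfacet
  facet normal 0.0000 0.0000 -1.0000
    outer loop
      vertex 6.2 17.6 0.0
      vertex 11.8 17.6 0.0
      vertex 18.0 9.0 0.0
    endloop
  endfacet
  facet normal 0.0000 0.0000 -1.0000
    outer loop
      vertex 1.7 14.3 0.0
      vertex 6.2 17.6 0.0
      vertex 18.0 9.0 0.0
    endloop
  endfacet
  facet normal 0.0000 0.0000 -1.0000
    outer loop
      vertex 0.0 9.0 0.0
      vertex 1.7 14.3 0.0
      vertex 18.0 9.0 0.0
    endloop
  endfacet
  facet normal 0.0000 0.0000 -1.0000
    outer loop
      vertex 1.7 3.7 0.0
      vertex 0.0 9.0 0.0
      vertex 18.0 9.0 0.0
    endloop
  endfacet
  facet normal 0.0000 0.0000 -1.0000
    outer loop
      vertex 6.2 0.4 0.0
      vertex 1.7 3.7 0.0
      vertex 18.0 9.0 0.0
    endloop
  endfacet
  facet normal 0.0000 0.0000 -1.0000
    outer loop
      vertex 11.8 0.4 0.0
      vertex 6.2 0.4 0.0
      vertex 18.0 9.0 0.0
    endloop
  endfacet
  facet normal 0.0000 0.0000 -1.0000
    outer loop
      vertex 16.3 3.7 0.0
      vertex 11.8 0.4 0.0
      vertex 18.0 9.0 0.0
    endloop
  endfacet
  facet normal 0.8268 0.2652 0.4961
    outer loop
      vertex 18.0 9.0 0.0
      vertex 16.3 14.3 0.0
      vertex 9.0 9.0 15.0
    endloop
  endfacet
  facet normal 0.5132 0.6998 0.4970
    outer loop
      vertex 16.3 14.3 0.0
      vertex 11.8 17.6 0.0
      vertex 9.0 9.0 15.0
    endloop
  endfacet
  facet normal 0.0000 0.8675 0.4974
    outer loop
      vertex 11.8 17.6 0.0
      vertex 6.2 17.6 0.0
      vertex 9.0 9.0 15.0
    endloop
  endfacet
  facet normal -0.5132 0.6998 0.4970
    outer loop
      vertex 6.2 17.6 0.0
      vertex 1.7 14.3 0.0
      vertex 9.0 9.0 15.0
    endloop
  endfacet
  facet normal -0.8268 0.2652 0.4961
    outer loop
      vertex 1.7 14.3 0.0
      vertex 0.0 9.0 0.0
      vertex 9.0 9.0 15.0
    endloop
  endfacet
  facet normal -0.8268 -0.2652 0.4961
    outer loop
      vertex 0.0 9.0 0.0
      vertex 1.7 3.7 0.0
      vertex 9.0 9.0 15.0
    endloop
  endfacet
  facet normal -0.5132 -0.6998 0.4970
    outer loop
      vertex 1.7 3.7 0.0
      vertex 6.2 0.4 0.0
      vertex 9.0 9.0 15.0
    endloop
  endfacet
  facet normal 0.0000 -0.8675 0.4974
    outer loop
      vertex 6.2 0.4 0.0
      vertex 11.8 0.4 0.0
      vertex 9.0 9.0 15.0
    endloop
  endfacet
  facet normal 0.5132 -0.6998 0.4970
    outer loop
      vertex 11.8 0.4 0.0
      vertex 16.3 3.7 0.0
      vertex 9.0 9.0 15.0
    endloop
  endfacet
  facet normal 0.8268 -0.2652 0.4961
    outer loop
      vertex 16.3 3.7 0.0
      vertex 18.0 9.0 0.0
      vertex 9.0 9.0 15.0
    endloop
  endfacet
endsolid part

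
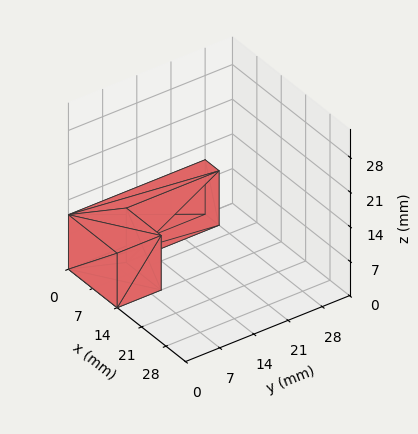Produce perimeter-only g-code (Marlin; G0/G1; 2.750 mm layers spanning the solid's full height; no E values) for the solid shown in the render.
Reading the render: the shape is an L-shaped prism: outer 14 × 28 mm, arm thicknesses ≈ 9 mm (horizontal) and 4 mm (vertical), extruded 11 mm in z (dimensions read to the nearest mm from the axis ticks). For the g-code, the solid's height is divided into equal slices at the stated Δz and each level perimeter traced with G1 moves after a G0 lift.

; perimeter-only toolpath
G21 ; units = mm
G90 ; absolute positioning
G28 ; home
; layer 1
G0 Z2.750
G0 X0.000 Y0.000
G1 X14.000 Y0.000
G1 X14.000 Y9.000
G1 X4.000 Y9.000
G1 X4.000 Y28.000
G1 X0.000 Y28.000
G1 X0.000 Y0.000
; layer 2
G0 Z5.500
G0 X0.000 Y0.000
G1 X14.000 Y0.000
G1 X14.000 Y9.000
G1 X4.000 Y9.000
G1 X4.000 Y28.000
G1 X0.000 Y28.000
G1 X0.000 Y0.000
; layer 3
G0 Z8.250
G0 X0.000 Y0.000
G1 X14.000 Y0.000
G1 X14.000 Y9.000
G1 X4.000 Y9.000
G1 X4.000 Y28.000
G1 X0.000 Y28.000
G1 X0.000 Y0.000
; layer 4
G0 Z11.000
G0 X0.000 Y0.000
G1 X14.000 Y0.000
G1 X14.000 Y9.000
G1 X4.000 Y9.000
G1 X4.000 Y28.000
G1 X0.000 Y28.000
G1 X0.000 Y0.000
M2 ; end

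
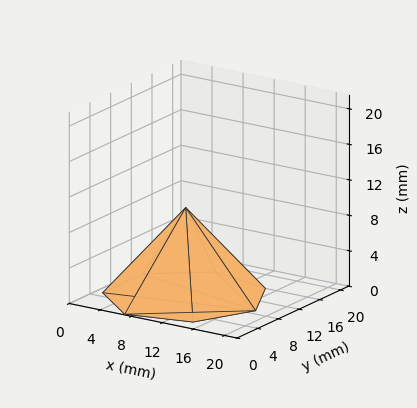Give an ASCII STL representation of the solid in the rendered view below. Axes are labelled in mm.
Reading the render: the shape is a regular 7-sided pyramid, base circumscribed radius ≈ 9 mm, apex at z ≈ 10 mm (dimensions read to the nearest mm from the axis ticks). For the STL, each face is triangulated and given an outward normal.

solid part
  facet normal 0.0000 0.0000 -1.0000
    outer loop
      vertex 7.0 17.8 0.0
      vertex 14.6 16.0 0.0
      vertex 18.0 9.0 0.0
    endloop
  endfacet
  facet normal 0.0000 0.0000 -1.0000
    outer loop
      vertex 0.9 12.9 0.0
      vertex 7.0 17.8 0.0
      vertex 18.0 9.0 0.0
    endloop
  endfacet
  facet normal 0.0000 0.0000 -1.0000
    outer loop
      vertex 0.9 5.1 0.0
      vertex 0.9 12.9 0.0
      vertex 18.0 9.0 0.0
    endloop
  endfacet
  facet normal 0.0000 0.0000 -1.0000
    outer loop
      vertex 7.0 0.2 0.0
      vertex 0.9 5.1 0.0
      vertex 18.0 9.0 0.0
    endloop
  endfacet
  facet normal 0.0000 0.0000 -1.0000
    outer loop
      vertex 14.6 2.0 0.0
      vertex 7.0 0.2 0.0
      vertex 18.0 9.0 0.0
    endloop
  endfacet
  facet normal 0.6991 0.3396 0.6292
    outer loop
      vertex 18.0 9.0 0.0
      vertex 14.6 16.0 0.0
      vertex 9.0 9.0 10.0
    endloop
  endfacet
  facet normal 0.1791 0.7561 0.6295
    outer loop
      vertex 14.6 16.0 0.0
      vertex 7.0 17.8 0.0
      vertex 9.0 9.0 10.0
    endloop
  endfacet
  facet normal -0.4863 0.6054 0.6300
    outer loop
      vertex 7.0 17.8 0.0
      vertex 0.9 12.9 0.0
      vertex 9.0 9.0 10.0
    endloop
  endfacet
  facet normal -0.7771 0.0000 0.6294
    outer loop
      vertex 0.9 12.9 0.0
      vertex 0.9 5.1 0.0
      vertex 9.0 9.0 10.0
    endloop
  endfacet
  facet normal -0.4863 -0.6054 0.6300
    outer loop
      vertex 0.9 5.1 0.0
      vertex 7.0 0.2 0.0
      vertex 9.0 9.0 10.0
    endloop
  endfacet
  facet normal 0.1791 -0.7561 0.6295
    outer loop
      vertex 7.0 0.2 0.0
      vertex 14.6 2.0 0.0
      vertex 9.0 9.0 10.0
    endloop
  endfacet
  facet normal 0.6991 -0.3396 0.6292
    outer loop
      vertex 14.6 2.0 0.0
      vertex 18.0 9.0 0.0
      vertex 9.0 9.0 10.0
    endloop
  endfacet
endsolid part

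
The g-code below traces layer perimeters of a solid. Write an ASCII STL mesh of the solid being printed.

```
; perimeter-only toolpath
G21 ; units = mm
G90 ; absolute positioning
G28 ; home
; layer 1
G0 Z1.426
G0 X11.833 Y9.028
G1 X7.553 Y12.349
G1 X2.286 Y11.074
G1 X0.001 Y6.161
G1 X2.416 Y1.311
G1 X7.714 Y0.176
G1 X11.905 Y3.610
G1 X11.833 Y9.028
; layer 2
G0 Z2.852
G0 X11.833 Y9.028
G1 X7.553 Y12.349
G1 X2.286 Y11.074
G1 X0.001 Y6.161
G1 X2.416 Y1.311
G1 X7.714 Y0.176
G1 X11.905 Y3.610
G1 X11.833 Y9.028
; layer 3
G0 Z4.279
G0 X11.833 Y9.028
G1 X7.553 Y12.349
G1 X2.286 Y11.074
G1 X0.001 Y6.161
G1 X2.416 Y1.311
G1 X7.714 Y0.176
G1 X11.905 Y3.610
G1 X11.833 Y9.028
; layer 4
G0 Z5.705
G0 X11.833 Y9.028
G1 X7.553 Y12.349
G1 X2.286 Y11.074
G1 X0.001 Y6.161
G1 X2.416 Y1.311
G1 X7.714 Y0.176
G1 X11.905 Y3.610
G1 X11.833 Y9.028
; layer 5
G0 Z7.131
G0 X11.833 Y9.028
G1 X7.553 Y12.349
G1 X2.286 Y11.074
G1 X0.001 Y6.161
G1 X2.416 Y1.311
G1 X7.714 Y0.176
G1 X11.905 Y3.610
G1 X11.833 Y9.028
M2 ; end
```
solid part
  facet normal 0.0000 0.0000 -1.0000
    outer loop
      vertex 2.286 11.074 0.000
      vertex 7.553 12.349 0.000
      vertex 11.833 9.028 0.000
    endloop
  endfacet
  facet normal 0.0000 0.0000 -1.0000
    outer loop
      vertex 0.001 6.161 0.000
      vertex 2.286 11.074 0.000
      vertex 11.833 9.028 0.000
    endloop
  endfacet
  facet normal 0.0000 0.0000 -1.0000
    outer loop
      vertex 2.416 1.311 0.000
      vertex 0.001 6.161 0.000
      vertex 11.833 9.028 0.000
    endloop
  endfacet
  facet normal 0.0000 0.0000 -1.0000
    outer loop
      vertex 7.714 0.176 0.000
      vertex 2.416 1.311 0.000
      vertex 11.833 9.028 0.000
    endloop
  endfacet
  facet normal 0.0000 0.0000 -1.0000
    outer loop
      vertex 11.905 3.610 0.000
      vertex 7.714 0.176 0.000
      vertex 11.833 9.028 0.000
    endloop
  endfacet
  facet normal 0.0000 0.0000 1.0000
    outer loop
      vertex 11.833 9.028 7.131
      vertex 7.553 12.349 7.131
      vertex 2.286 11.074 7.131
    endloop
  endfacet
  facet normal 0.0000 0.0000 1.0000
    outer loop
      vertex 11.833 9.028 7.131
      vertex 2.286 11.074 7.131
      vertex 0.001 6.161 7.131
    endloop
  endfacet
  facet normal 0.0000 0.0000 1.0000
    outer loop
      vertex 11.833 9.028 7.131
      vertex 0.001 6.161 7.131
      vertex 2.416 1.311 7.131
    endloop
  endfacet
  facet normal 0.0000 0.0000 1.0000
    outer loop
      vertex 11.833 9.028 7.131
      vertex 2.416 1.311 7.131
      vertex 7.714 0.176 7.131
    endloop
  endfacet
  facet normal 0.0000 0.0000 1.0000
    outer loop
      vertex 11.833 9.028 7.131
      vertex 7.714 0.176 7.131
      vertex 11.905 3.610 7.131
    endloop
  endfacet
  facet normal 0.6130 0.7901 0.0000
    outer loop
      vertex 11.833 9.028 0.000
      vertex 7.553 12.349 0.000
      vertex 7.553 12.349 7.131
    endloop
  endfacet
  facet normal 0.6130 0.7901 0.0000
    outer loop
      vertex 11.833 9.028 0.000
      vertex 7.553 12.349 7.131
      vertex 11.833 9.028 7.131
    endloop
  endfacet
  facet normal -0.2353 0.9719 0.0000
    outer loop
      vertex 7.553 12.349 0.000
      vertex 2.286 11.074 0.000
      vertex 2.286 11.074 7.131
    endloop
  endfacet
  facet normal -0.2353 0.9719 0.0000
    outer loop
      vertex 7.553 12.349 0.000
      vertex 2.286 11.074 7.131
      vertex 7.553 12.349 7.131
    endloop
  endfacet
  facet normal -0.9067 0.4217 0.0000
    outer loop
      vertex 2.286 11.074 0.000
      vertex 0.001 6.161 0.000
      vertex 0.001 6.161 7.131
    endloop
  endfacet
  facet normal -0.9067 0.4217 0.0000
    outer loop
      vertex 2.286 11.074 0.000
      vertex 0.001 6.161 7.131
      vertex 2.286 11.074 7.131
    endloop
  endfacet
  facet normal -0.8952 -0.4457 0.0000
    outer loop
      vertex 0.001 6.161 0.000
      vertex 2.416 1.311 0.000
      vertex 2.416 1.311 7.131
    endloop
  endfacet
  facet normal -0.8952 -0.4457 0.0000
    outer loop
      vertex 0.001 6.161 0.000
      vertex 2.416 1.311 7.131
      vertex 0.001 6.161 7.131
    endloop
  endfacet
  facet normal -0.2095 -0.9778 0.0000
    outer loop
      vertex 2.416 1.311 0.000
      vertex 7.714 0.176 0.000
      vertex 7.714 0.176 7.131
    endloop
  endfacet
  facet normal -0.2095 -0.9778 0.0000
    outer loop
      vertex 2.416 1.311 0.000
      vertex 7.714 0.176 7.131
      vertex 2.416 1.311 7.131
    endloop
  endfacet
  facet normal 0.6338 -0.7735 0.0000
    outer loop
      vertex 7.714 0.176 0.000
      vertex 11.905 3.610 0.000
      vertex 11.905 3.610 7.131
    endloop
  endfacet
  facet normal 0.6338 -0.7735 0.0000
    outer loop
      vertex 7.714 0.176 0.000
      vertex 11.905 3.610 7.131
      vertex 7.714 0.176 7.131
    endloop
  endfacet
  facet normal 0.9999 0.0133 0.0000
    outer loop
      vertex 11.905 3.610 0.000
      vertex 11.833 9.028 0.000
      vertex 11.833 9.028 7.131
    endloop
  endfacet
  facet normal 0.9999 0.0133 0.0000
    outer loop
      vertex 11.905 3.610 0.000
      vertex 11.833 9.028 7.131
      vertex 11.905 3.610 7.131
    endloop
  endfacet
endsolid part

The G0 Z moves step by Δz≈1.426 mm. Every layer's G1 loop is the same polygon, so the solid is a straight extrusion of it from z=0 to z≈7.13. Closing with flat bottom and top caps and triangulating gives 24 facets — a regular 7-sided prism (a cylinder approximated with 7 flat sides), circumscribed radius ≈ 6.24 mm, height ≈ 7.13 mm.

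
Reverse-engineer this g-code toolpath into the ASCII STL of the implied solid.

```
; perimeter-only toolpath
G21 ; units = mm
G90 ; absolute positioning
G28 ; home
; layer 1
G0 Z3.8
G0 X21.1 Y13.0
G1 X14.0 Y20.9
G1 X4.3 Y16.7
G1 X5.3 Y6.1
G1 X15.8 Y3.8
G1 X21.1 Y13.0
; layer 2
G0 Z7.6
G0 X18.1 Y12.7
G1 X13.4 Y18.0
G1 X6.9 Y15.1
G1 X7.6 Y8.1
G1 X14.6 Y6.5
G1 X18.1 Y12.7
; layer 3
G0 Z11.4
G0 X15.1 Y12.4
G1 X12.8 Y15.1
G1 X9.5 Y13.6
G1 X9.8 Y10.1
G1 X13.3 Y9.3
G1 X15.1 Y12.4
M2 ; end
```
solid part
  facet normal 0.0000 0.0000 -1.0000
    outer loop
      vertex 1.7 18.2 0.0
      vertex 14.7 23.9 0.0
      vertex 24.1 13.3 0.0
    endloop
  endfacet
  facet normal 0.0000 0.0000 -1.0000
    outer loop
      vertex 3.1 4.1 0.0
      vertex 1.7 18.2 0.0
      vertex 24.1 13.3 0.0
    endloop
  endfacet
  facet normal 0.0000 0.0000 -1.0000
    outer loop
      vertex 17.0 1.0 0.0
      vertex 3.1 4.1 0.0
      vertex 24.1 13.3 0.0
    endloop
  endfacet
  facet normal 0.6293 0.5581 0.5409
    outer loop
      vertex 24.1 13.3 0.0
      vertex 14.7 23.9 0.0
      vertex 12.1 12.1 15.2
    endloop
  endfacet
  facet normal -0.3379 0.7706 0.5404
    outer loop
      vertex 14.7 23.9 0.0
      vertex 1.7 18.2 0.0
      vertex 12.1 12.1 15.2
    endloop
  endfacet
  facet normal -0.8377 -0.0832 0.5398
    outer loop
      vertex 1.7 18.2 0.0
      vertex 3.1 4.1 0.0
      vertex 12.1 12.1 15.2
    endloop
  endfacet
  facet normal -0.1831 -0.8211 0.5406
    outer loop
      vertex 3.1 4.1 0.0
      vertex 17.0 1.0 0.0
      vertex 12.1 12.1 15.2
    endloop
  endfacet
  facet normal 0.7280 -0.4203 0.5416
    outer loop
      vertex 17.0 1.0 0.0
      vertex 24.1 13.3 0.0
      vertex 12.1 12.1 15.2
    endloop
  endfacet
endsolid part

The G0 Z moves step by Δz≈3.8 mm. The G1 loops shrink linearly with z, so the solid tapers from its base footprint up to z≈15.2. Closing with a flat bottom cap and the tapered top and triangulating gives 8 facets — a regular 5-sided pyramid, base circumscribed radius ≈ 12.1 mm, apex at z ≈ 15.2 mm.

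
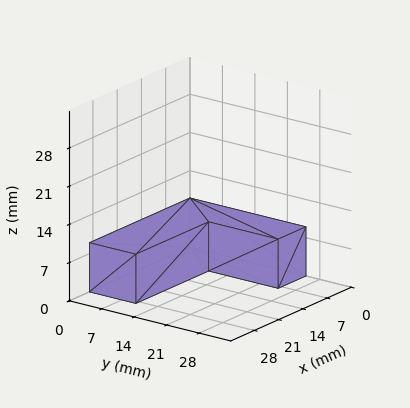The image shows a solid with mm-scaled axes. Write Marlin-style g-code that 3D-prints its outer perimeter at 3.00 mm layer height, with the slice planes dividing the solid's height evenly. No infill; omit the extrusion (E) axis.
Reading the render: the shape is an L-shaped prism: outer 29 × 25 mm, arm thicknesses ≈ 10 mm (horizontal) and 8 mm (vertical), extruded 9 mm in z (dimensions read to the nearest mm from the axis ticks). For the g-code, the solid's height is divided into equal slices at the stated Δz and each level perimeter traced with G1 moves after a G0 lift.

; perimeter-only toolpath
G21 ; units = mm
G90 ; absolute positioning
G28 ; home
; layer 1
G0 Z3.00
G0 X0.00 Y0.00
G1 X29.00 Y0.00
G1 X29.00 Y10.00
G1 X8.00 Y10.00
G1 X8.00 Y25.00
G1 X0.00 Y25.00
G1 X0.00 Y0.00
; layer 2
G0 Z6.00
G0 X0.00 Y0.00
G1 X29.00 Y0.00
G1 X29.00 Y10.00
G1 X8.00 Y10.00
G1 X8.00 Y25.00
G1 X0.00 Y25.00
G1 X0.00 Y0.00
; layer 3
G0 Z9.00
G0 X0.00 Y0.00
G1 X29.00 Y0.00
G1 X29.00 Y10.00
G1 X8.00 Y10.00
G1 X8.00 Y25.00
G1 X0.00 Y25.00
G1 X0.00 Y0.00
M2 ; end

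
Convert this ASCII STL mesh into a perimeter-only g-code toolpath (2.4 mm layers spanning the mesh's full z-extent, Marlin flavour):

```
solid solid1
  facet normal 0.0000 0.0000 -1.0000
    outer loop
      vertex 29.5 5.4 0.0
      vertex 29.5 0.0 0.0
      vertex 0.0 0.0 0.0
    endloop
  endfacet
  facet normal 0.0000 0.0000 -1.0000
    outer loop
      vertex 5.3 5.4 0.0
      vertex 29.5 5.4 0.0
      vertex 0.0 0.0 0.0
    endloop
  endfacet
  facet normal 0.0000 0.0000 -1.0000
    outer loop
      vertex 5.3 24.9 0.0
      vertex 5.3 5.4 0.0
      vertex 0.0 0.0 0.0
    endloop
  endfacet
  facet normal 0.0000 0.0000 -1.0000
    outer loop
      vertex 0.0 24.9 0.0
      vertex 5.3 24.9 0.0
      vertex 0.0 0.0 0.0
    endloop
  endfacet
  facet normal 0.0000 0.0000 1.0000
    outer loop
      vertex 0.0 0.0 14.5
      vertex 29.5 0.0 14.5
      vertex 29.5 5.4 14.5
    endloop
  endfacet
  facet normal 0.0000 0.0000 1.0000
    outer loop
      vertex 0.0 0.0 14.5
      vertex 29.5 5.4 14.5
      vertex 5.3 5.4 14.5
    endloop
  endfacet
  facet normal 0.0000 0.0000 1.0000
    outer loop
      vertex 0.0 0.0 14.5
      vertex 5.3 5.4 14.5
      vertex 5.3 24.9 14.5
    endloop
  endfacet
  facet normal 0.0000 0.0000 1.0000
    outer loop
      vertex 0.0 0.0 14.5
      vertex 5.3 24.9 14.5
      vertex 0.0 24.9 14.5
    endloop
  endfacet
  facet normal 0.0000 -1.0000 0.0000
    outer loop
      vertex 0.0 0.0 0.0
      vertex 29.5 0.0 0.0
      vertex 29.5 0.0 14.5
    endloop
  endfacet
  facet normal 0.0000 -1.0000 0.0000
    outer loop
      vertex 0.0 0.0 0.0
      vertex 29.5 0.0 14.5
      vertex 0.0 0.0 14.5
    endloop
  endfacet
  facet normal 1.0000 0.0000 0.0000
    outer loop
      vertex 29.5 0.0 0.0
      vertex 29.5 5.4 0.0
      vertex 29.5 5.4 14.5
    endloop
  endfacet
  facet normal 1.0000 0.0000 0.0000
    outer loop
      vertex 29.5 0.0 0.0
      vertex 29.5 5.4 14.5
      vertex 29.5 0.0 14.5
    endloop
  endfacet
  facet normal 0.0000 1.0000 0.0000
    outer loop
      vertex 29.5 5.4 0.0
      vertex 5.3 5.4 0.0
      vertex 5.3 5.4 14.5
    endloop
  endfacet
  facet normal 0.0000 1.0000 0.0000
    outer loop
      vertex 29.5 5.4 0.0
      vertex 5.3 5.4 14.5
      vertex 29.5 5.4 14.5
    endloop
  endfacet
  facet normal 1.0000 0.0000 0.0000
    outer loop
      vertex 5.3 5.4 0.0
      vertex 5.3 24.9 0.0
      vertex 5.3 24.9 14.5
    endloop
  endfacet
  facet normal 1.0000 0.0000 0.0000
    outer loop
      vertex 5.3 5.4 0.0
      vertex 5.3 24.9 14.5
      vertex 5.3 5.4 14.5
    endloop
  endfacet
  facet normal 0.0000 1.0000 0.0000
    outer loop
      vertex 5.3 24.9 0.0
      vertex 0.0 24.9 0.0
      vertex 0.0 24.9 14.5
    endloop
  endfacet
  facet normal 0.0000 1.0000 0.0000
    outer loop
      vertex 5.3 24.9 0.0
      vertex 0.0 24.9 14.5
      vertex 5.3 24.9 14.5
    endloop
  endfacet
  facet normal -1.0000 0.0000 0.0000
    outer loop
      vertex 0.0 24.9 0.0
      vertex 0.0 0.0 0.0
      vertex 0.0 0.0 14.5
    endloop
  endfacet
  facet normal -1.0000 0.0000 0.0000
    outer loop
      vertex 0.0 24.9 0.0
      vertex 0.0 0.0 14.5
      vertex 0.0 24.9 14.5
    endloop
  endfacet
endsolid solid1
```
; perimeter-only toolpath
G21 ; units = mm
G90 ; absolute positioning
G28 ; home
; layer 1
G0 Z2.4
G0 X0.0 Y0.0
G1 X29.5 Y0.0
G1 X29.5 Y5.4
G1 X5.3 Y5.4
G1 X5.3 Y24.9
G1 X0.0 Y24.9
G1 X0.0 Y0.0
; layer 2
G0 Z4.8
G0 X0.0 Y0.0
G1 X29.5 Y0.0
G1 X29.5 Y5.4
G1 X5.3 Y5.4
G1 X5.3 Y24.9
G1 X0.0 Y24.9
G1 X0.0 Y0.0
; layer 3
G0 Z7.2
G0 X0.0 Y0.0
G1 X29.5 Y0.0
G1 X29.5 Y5.4
G1 X5.3 Y5.4
G1 X5.3 Y24.9
G1 X0.0 Y24.9
G1 X0.0 Y0.0
; layer 4
G0 Z9.7
G0 X0.0 Y0.0
G1 X29.5 Y0.0
G1 X29.5 Y5.4
G1 X5.3 Y5.4
G1 X5.3 Y24.9
G1 X0.0 Y24.9
G1 X0.0 Y0.0
; layer 5
G0 Z12.1
G0 X0.0 Y0.0
G1 X29.5 Y0.0
G1 X29.5 Y5.4
G1 X5.3 Y5.4
G1 X5.3 Y24.9
G1 X0.0 Y24.9
G1 X0.0 Y0.0
; layer 6
G0 Z14.5
G0 X0.0 Y0.0
G1 X29.5 Y0.0
G1 X29.5 Y5.4
G1 X5.3 Y5.4
G1 X5.3 Y24.9
G1 X0.0 Y24.9
G1 X0.0 Y0.0
M2 ; end

The solid is an L-shaped prism: outer 29.5 × 24.9 mm, arm thicknesses ≈ 5.4 mm (horizontal) and 5.3 mm (vertical), extruded 14.5 mm in z. Slicing at Δz = 2.4 mm — 6 equal slices spanning the solid's height, so layer i sits at z = i·h/6 — gives 6 non-empty perimeters. Each is a 6-segment closed polygon; G0 lifts to the layer z and rapids to the start vertex, then G1 traces the edges.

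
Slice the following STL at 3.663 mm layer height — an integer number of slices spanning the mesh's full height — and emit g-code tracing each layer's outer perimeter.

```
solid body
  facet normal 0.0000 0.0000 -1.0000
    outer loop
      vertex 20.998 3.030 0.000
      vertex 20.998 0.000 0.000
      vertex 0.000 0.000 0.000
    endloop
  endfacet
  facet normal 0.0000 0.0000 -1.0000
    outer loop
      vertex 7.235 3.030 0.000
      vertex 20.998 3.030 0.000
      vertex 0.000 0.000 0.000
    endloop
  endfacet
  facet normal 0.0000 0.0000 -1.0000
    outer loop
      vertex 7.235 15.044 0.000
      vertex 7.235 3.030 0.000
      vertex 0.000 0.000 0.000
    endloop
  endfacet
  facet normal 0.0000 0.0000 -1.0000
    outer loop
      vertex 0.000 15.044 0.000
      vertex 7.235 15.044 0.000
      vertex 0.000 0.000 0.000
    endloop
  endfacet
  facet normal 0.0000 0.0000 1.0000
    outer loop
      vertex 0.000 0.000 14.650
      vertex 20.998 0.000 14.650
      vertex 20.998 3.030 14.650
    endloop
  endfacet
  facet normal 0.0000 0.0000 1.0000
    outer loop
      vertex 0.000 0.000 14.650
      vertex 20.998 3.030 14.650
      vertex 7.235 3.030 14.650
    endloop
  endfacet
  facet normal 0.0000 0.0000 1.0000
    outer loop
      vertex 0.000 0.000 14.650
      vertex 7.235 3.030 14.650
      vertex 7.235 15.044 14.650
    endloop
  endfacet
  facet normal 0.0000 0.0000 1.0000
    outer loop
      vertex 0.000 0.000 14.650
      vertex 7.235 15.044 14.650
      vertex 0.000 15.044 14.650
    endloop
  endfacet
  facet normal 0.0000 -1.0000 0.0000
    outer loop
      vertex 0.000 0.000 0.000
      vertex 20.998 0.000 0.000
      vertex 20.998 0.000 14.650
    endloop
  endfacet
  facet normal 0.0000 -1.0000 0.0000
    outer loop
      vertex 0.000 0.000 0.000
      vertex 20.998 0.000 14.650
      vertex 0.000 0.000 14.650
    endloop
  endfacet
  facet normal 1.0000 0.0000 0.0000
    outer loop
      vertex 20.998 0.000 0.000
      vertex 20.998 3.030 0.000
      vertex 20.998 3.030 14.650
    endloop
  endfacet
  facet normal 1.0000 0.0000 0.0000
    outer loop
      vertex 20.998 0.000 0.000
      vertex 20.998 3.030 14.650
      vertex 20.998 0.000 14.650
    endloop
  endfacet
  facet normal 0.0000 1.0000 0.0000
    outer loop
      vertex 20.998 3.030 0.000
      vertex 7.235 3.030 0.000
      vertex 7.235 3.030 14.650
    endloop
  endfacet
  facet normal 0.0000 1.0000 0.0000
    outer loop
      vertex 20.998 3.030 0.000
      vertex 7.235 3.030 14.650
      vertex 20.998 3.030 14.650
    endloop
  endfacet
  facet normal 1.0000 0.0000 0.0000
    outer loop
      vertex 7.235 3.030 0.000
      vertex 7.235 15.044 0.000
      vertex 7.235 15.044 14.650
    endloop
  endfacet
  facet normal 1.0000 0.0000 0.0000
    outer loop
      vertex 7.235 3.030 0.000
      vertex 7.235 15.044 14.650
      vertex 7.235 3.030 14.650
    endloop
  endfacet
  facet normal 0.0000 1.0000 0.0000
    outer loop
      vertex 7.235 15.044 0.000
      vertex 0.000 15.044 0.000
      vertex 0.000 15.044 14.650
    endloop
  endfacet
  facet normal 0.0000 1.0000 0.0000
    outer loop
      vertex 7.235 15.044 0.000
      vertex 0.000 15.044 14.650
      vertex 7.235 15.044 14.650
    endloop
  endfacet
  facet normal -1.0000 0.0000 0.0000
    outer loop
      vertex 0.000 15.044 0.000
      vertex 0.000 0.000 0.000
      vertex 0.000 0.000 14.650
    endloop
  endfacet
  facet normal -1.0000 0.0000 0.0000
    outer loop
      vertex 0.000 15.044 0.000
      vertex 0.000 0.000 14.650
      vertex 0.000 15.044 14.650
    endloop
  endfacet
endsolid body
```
; perimeter-only toolpath
G21 ; units = mm
G90 ; absolute positioning
G28 ; home
; layer 1
G0 Z3.663
G0 X0.000 Y0.000
G1 X20.998 Y0.000
G1 X20.998 Y3.030
G1 X7.235 Y3.030
G1 X7.235 Y15.044
G1 X0.000 Y15.044
G1 X0.000 Y0.000
; layer 2
G0 Z7.325
G0 X0.000 Y0.000
G1 X20.998 Y0.000
G1 X20.998 Y3.030
G1 X7.235 Y3.030
G1 X7.235 Y15.044
G1 X0.000 Y15.044
G1 X0.000 Y0.000
; layer 3
G0 Z10.988
G0 X0.000 Y0.000
G1 X20.998 Y0.000
G1 X20.998 Y3.030
G1 X7.235 Y3.030
G1 X7.235 Y15.044
G1 X0.000 Y15.044
G1 X0.000 Y0.000
; layer 4
G0 Z14.650
G0 X0.000 Y0.000
G1 X20.998 Y0.000
G1 X20.998 Y3.030
G1 X7.235 Y3.030
G1 X7.235 Y15.044
G1 X0.000 Y15.044
G1 X0.000 Y0.000
M2 ; end

The solid is an L-shaped prism: outer 21 × 15 mm, arm thicknesses ≈ 3.03 mm (horizontal) and 7.24 mm (vertical), extruded 14.7 mm in z. Slicing at Δz = 3.663 mm — 4 equal slices spanning the solid's height, so layer i sits at z = i·h/4 — gives 4 non-empty perimeters. Each is a 6-segment closed polygon; G0 lifts to the layer z and rapids to the start vertex, then G1 traces the edges.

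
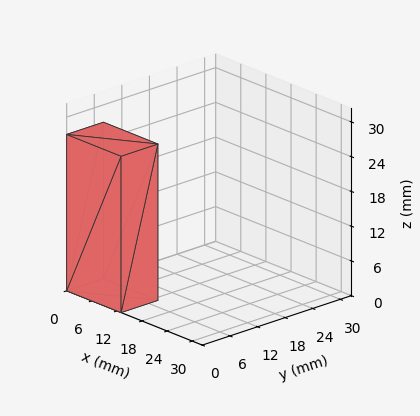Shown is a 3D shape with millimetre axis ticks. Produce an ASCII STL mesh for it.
Reading the render: the shape is a rectangular box, roughly 13 × 8 mm footprint and 27 mm tall (dimensions read to the nearest mm from the axis ticks). For the STL, each face is triangulated and given an outward normal.

solid part
  facet normal 0.0000 0.0000 -1.0000
    outer loop
      vertex 13.00 8.00 0.00
      vertex 13.00 0.00 0.00
      vertex 0.00 0.00 0.00
    endloop
  endfacet
  facet normal 0.0000 0.0000 -1.0000
    outer loop
      vertex 0.00 8.00 0.00
      vertex 13.00 8.00 0.00
      vertex 0.00 0.00 0.00
    endloop
  endfacet
  facet normal 0.0000 0.0000 1.0000
    outer loop
      vertex 0.00 0.00 27.00
      vertex 13.00 0.00 27.00
      vertex 13.00 8.00 27.00
    endloop
  endfacet
  facet normal 0.0000 0.0000 1.0000
    outer loop
      vertex 0.00 0.00 27.00
      vertex 13.00 8.00 27.00
      vertex 0.00 8.00 27.00
    endloop
  endfacet
  facet normal 0.0000 -1.0000 0.0000
    outer loop
      vertex 0.00 0.00 0.00
      vertex 13.00 0.00 0.00
      vertex 13.00 0.00 27.00
    endloop
  endfacet
  facet normal 0.0000 -1.0000 0.0000
    outer loop
      vertex 0.00 0.00 0.00
      vertex 13.00 0.00 27.00
      vertex 0.00 0.00 27.00
    endloop
  endfacet
  facet normal 0.0000 1.0000 0.0000
    outer loop
      vertex 13.00 8.00 27.00
      vertex 13.00 8.00 0.00
      vertex 0.00 8.00 0.00
    endloop
  endfacet
  facet normal 0.0000 1.0000 0.0000
    outer loop
      vertex 0.00 8.00 27.00
      vertex 13.00 8.00 27.00
      vertex 0.00 8.00 0.00
    endloop
  endfacet
  facet normal -1.0000 0.0000 0.0000
    outer loop
      vertex 0.00 8.00 27.00
      vertex 0.00 8.00 0.00
      vertex 0.00 0.00 0.00
    endloop
  endfacet
  facet normal -1.0000 0.0000 0.0000
    outer loop
      vertex 0.00 0.00 27.00
      vertex 0.00 8.00 27.00
      vertex 0.00 0.00 0.00
    endloop
  endfacet
  facet normal 1.0000 0.0000 0.0000
    outer loop
      vertex 13.00 0.00 0.00
      vertex 13.00 8.00 0.00
      vertex 13.00 8.00 27.00
    endloop
  endfacet
  facet normal 1.0000 0.0000 0.0000
    outer loop
      vertex 13.00 0.00 0.00
      vertex 13.00 8.00 27.00
      vertex 13.00 0.00 27.00
    endloop
  endfacet
endsolid part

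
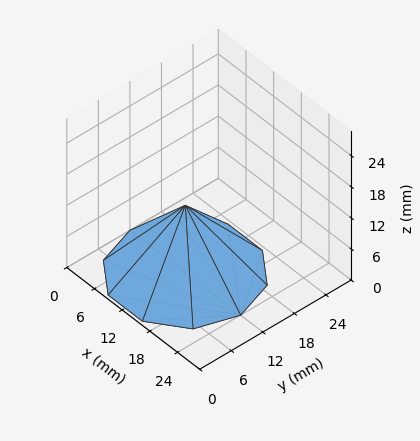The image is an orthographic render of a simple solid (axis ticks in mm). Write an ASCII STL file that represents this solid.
Reading the render: the shape is a regular 10-sided pyramid, base circumscribed radius ≈ 12 mm, apex at z ≈ 13 mm (dimensions read to the nearest mm from the axis ticks). For the STL, each face is triangulated and given an outward normal.

solid part
  facet normal 0.0000 0.0000 -1.0000
    outer loop
      vertex 15.71 23.41 0.00
      vertex 21.71 19.05 0.00
      vertex 24.00 12.00 0.00
    endloop
  endfacet
  facet normal 0.0000 0.0000 -1.0000
    outer loop
      vertex 8.29 23.41 0.00
      vertex 15.71 23.41 0.00
      vertex 24.00 12.00 0.00
    endloop
  endfacet
  facet normal 0.0000 0.0000 -1.0000
    outer loop
      vertex 2.29 19.05 0.00
      vertex 8.29 23.41 0.00
      vertex 24.00 12.00 0.00
    endloop
  endfacet
  facet normal 0.0000 0.0000 -1.0000
    outer loop
      vertex 0.00 12.00 0.00
      vertex 2.29 19.05 0.00
      vertex 24.00 12.00 0.00
    endloop
  endfacet
  facet normal 0.0000 0.0000 -1.0000
    outer loop
      vertex 2.29 4.95 0.00
      vertex 0.00 12.00 0.00
      vertex 24.00 12.00 0.00
    endloop
  endfacet
  facet normal 0.0000 0.0000 -1.0000
    outer loop
      vertex 8.29 0.59 0.00
      vertex 2.29 4.95 0.00
      vertex 24.00 12.00 0.00
    endloop
  endfacet
  facet normal 0.0000 0.0000 -1.0000
    outer loop
      vertex 15.71 0.59 0.00
      vertex 8.29 0.59 0.00
      vertex 24.00 12.00 0.00
    endloop
  endfacet
  facet normal 0.0000 0.0000 -1.0000
    outer loop
      vertex 21.71 4.95 0.00
      vertex 15.71 0.59 0.00
      vertex 24.00 12.00 0.00
    endloop
  endfacet
  facet normal 0.7147 0.2322 0.6597
    outer loop
      vertex 24.00 12.00 0.00
      vertex 21.71 19.05 0.00
      vertex 12.00 12.00 13.00
    endloop
  endfacet
  facet normal 0.4418 0.6080 0.6597
    outer loop
      vertex 21.71 19.05 0.00
      vertex 15.71 23.41 0.00
      vertex 12.00 12.00 13.00
    endloop
  endfacet
  facet normal 0.0000 0.7516 0.6596
    outer loop
      vertex 15.71 23.41 0.00
      vertex 8.29 23.41 0.00
      vertex 12.00 12.00 13.00
    endloop
  endfacet
  facet normal -0.4418 0.6080 0.6597
    outer loop
      vertex 8.29 23.41 0.00
      vertex 2.29 19.05 0.00
      vertex 12.00 12.00 13.00
    endloop
  endfacet
  facet normal -0.7147 0.2322 0.6597
    outer loop
      vertex 2.29 19.05 0.00
      vertex 0.00 12.00 0.00
      vertex 12.00 12.00 13.00
    endloop
  endfacet
  facet normal -0.7147 -0.2322 0.6597
    outer loop
      vertex 0.00 12.00 0.00
      vertex 2.29 4.95 0.00
      vertex 12.00 12.00 13.00
    endloop
  endfacet
  facet normal -0.4418 -0.6080 0.6597
    outer loop
      vertex 2.29 4.95 0.00
      vertex 8.29 0.59 0.00
      vertex 12.00 12.00 13.00
    endloop
  endfacet
  facet normal 0.0000 -0.7516 0.6596
    outer loop
      vertex 8.29 0.59 0.00
      vertex 15.71 0.59 0.00
      vertex 12.00 12.00 13.00
    endloop
  endfacet
  facet normal 0.4418 -0.6080 0.6597
    outer loop
      vertex 15.71 0.59 0.00
      vertex 21.71 4.95 0.00
      vertex 12.00 12.00 13.00
    endloop
  endfacet
  facet normal 0.7147 -0.2322 0.6597
    outer loop
      vertex 21.71 4.95 0.00
      vertex 24.00 12.00 0.00
      vertex 12.00 12.00 13.00
    endloop
  endfacet
endsolid part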